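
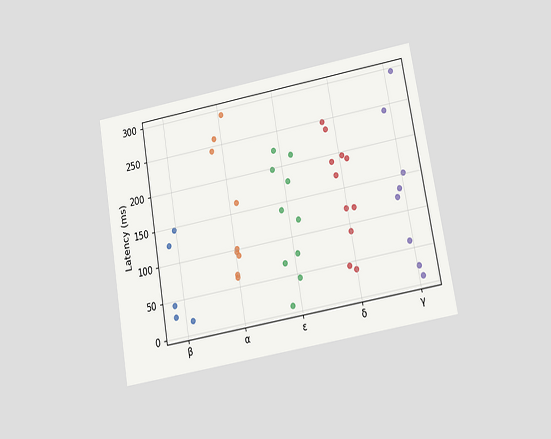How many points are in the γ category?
The chart is tilted about 10° counter-clockwise and viewed at a slight angle. Counting the markers in the γ column gives 8.

8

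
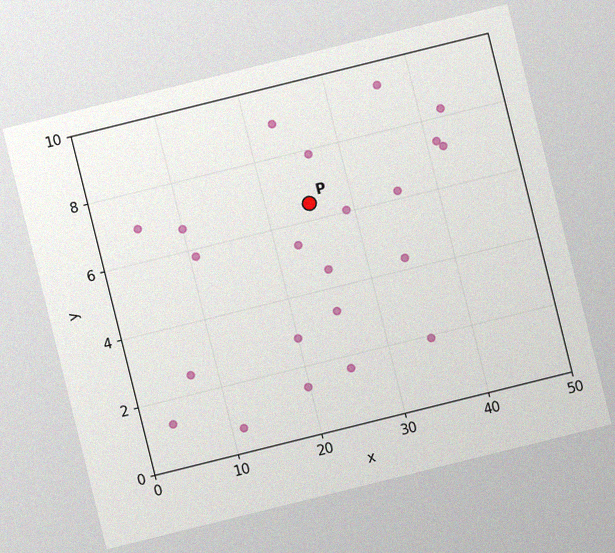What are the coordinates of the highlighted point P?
The chart is tilted about 14° counter-clockwise, with some photo noise. Following the gridlines from P to each axis, P sits at (25, 6.5).

(25, 6.5)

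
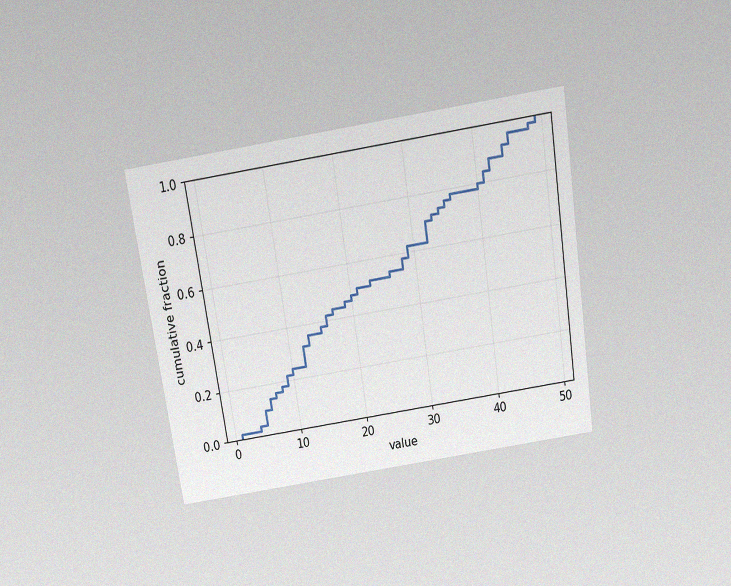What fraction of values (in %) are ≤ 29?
62%

The chart is tilted about 9° counter-clockwise and viewed slightly from above, with some photo noise. At x=29 the ECDF step is at 62%.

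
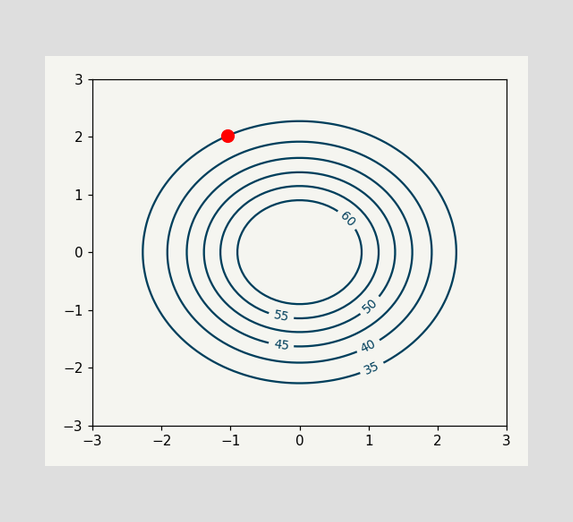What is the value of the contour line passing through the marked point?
35

The marked point sits on the contour labelled 35.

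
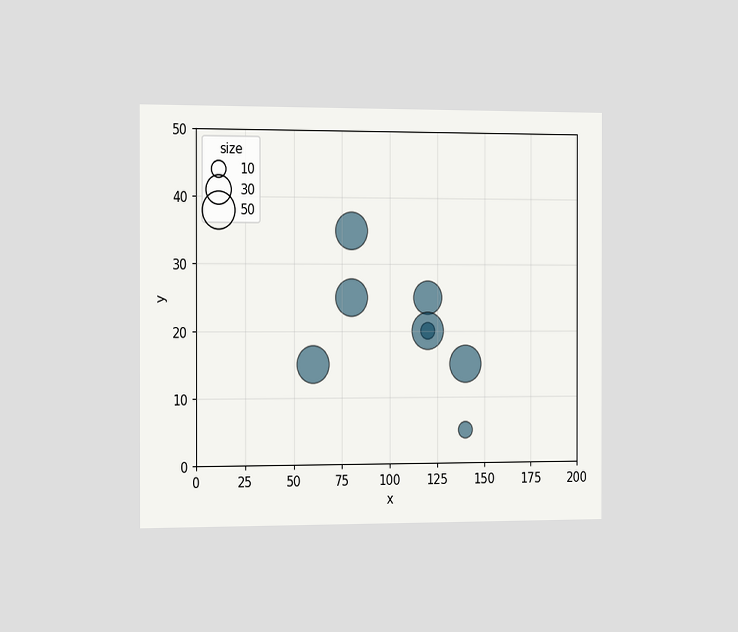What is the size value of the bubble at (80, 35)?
50

The chart is viewed slightly from the left. Matching the bubble at (80, 35) against the size legend gives 50.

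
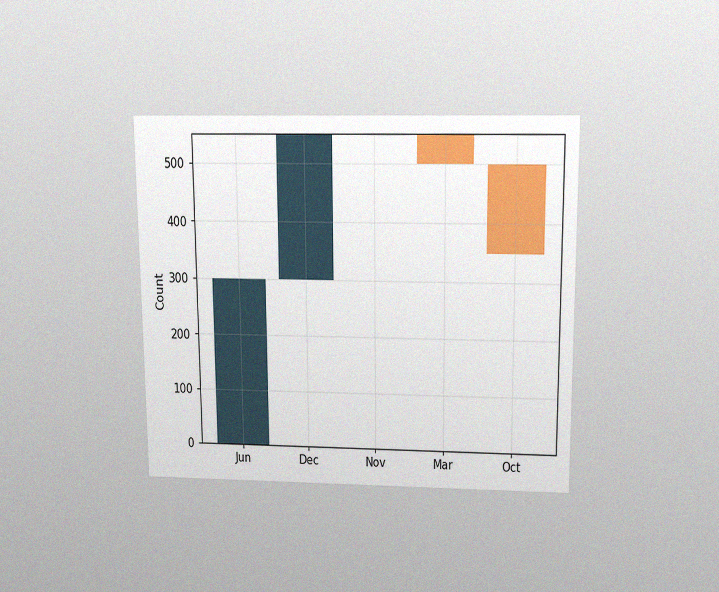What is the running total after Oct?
The chart is viewed slightly from above, with some photo noise. After Oct the running total reaches 350.

350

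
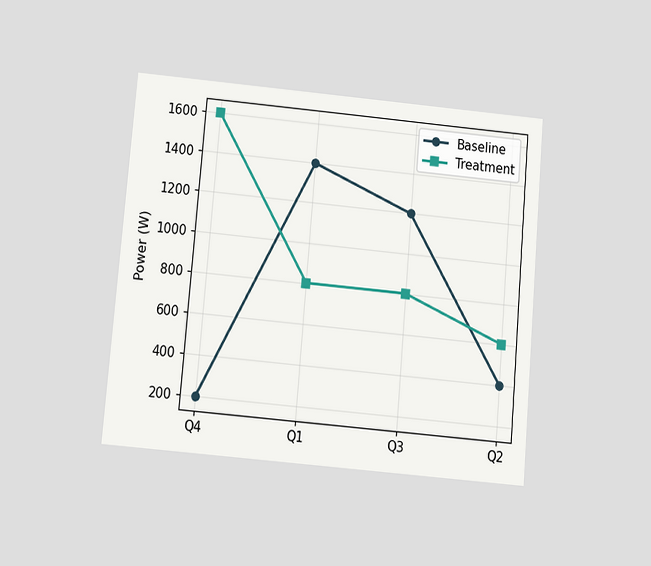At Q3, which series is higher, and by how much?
The chart is tilted about 5° clockwise and viewed slightly from below. At Q3, Baseline sits above the other line by 400W.

Baseline, by 400W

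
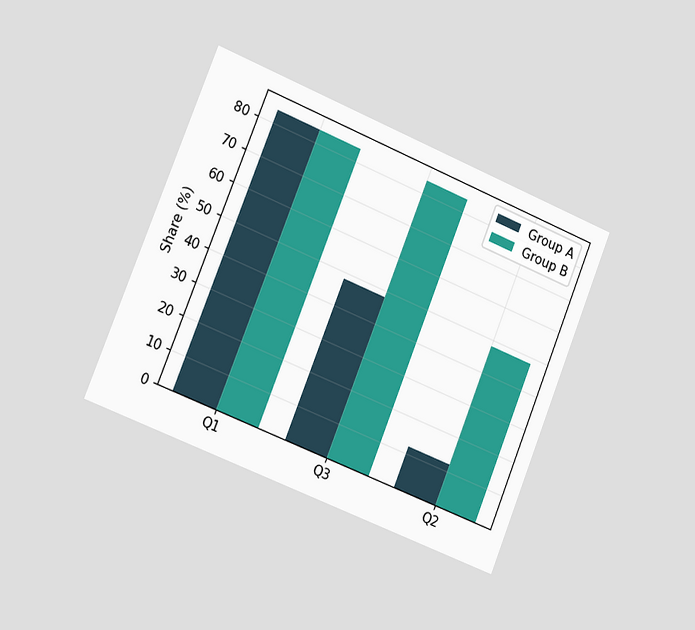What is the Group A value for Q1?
The chart is tilted about 22° clockwise and viewed slightly from the left. The Group A bar at Q1 reaches 84% on the y-axis.

84%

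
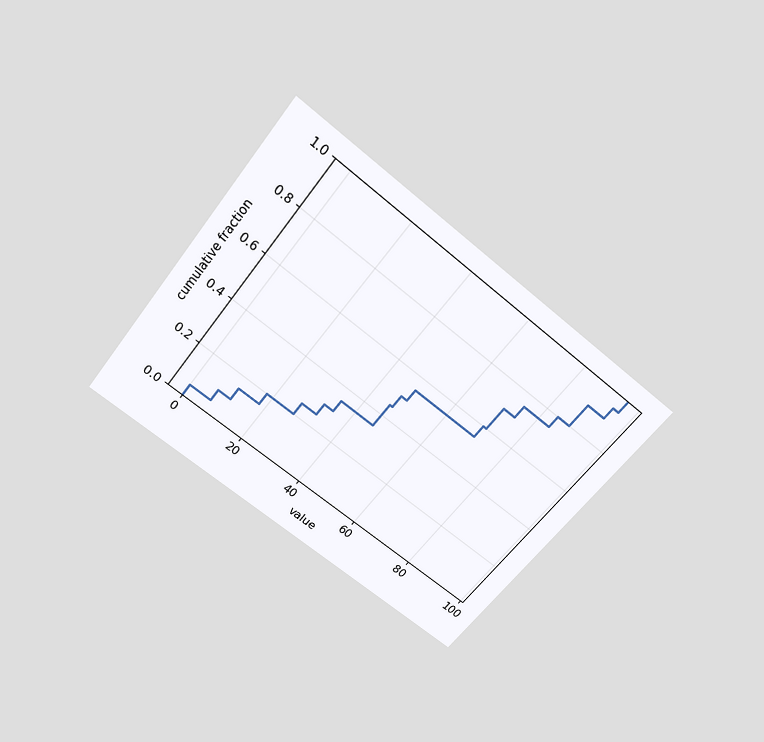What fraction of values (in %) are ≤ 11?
The chart is tilted about 39° clockwise and viewed slightly from above. At x=11 the ECDF step is at 15%.

15%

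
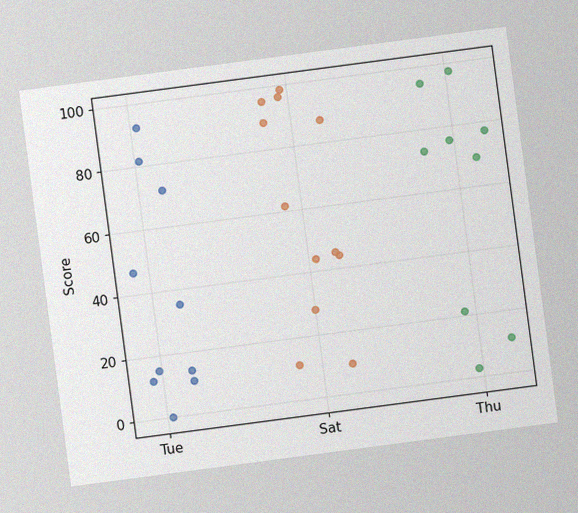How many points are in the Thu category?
The chart is tilted about 8° counter-clockwise, with some photo noise. Counting the markers in the Thu column gives 9.

9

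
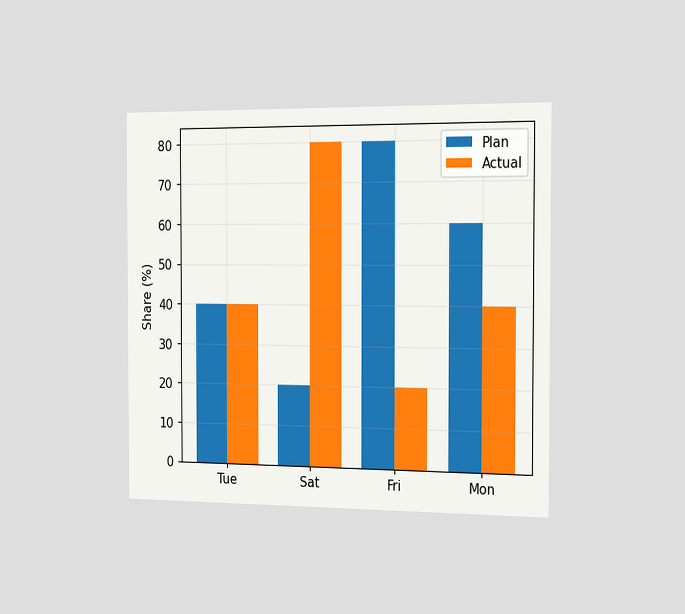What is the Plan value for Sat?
20%

The chart is viewed slightly from the right. The Plan bar at Sat reaches 20% on the y-axis.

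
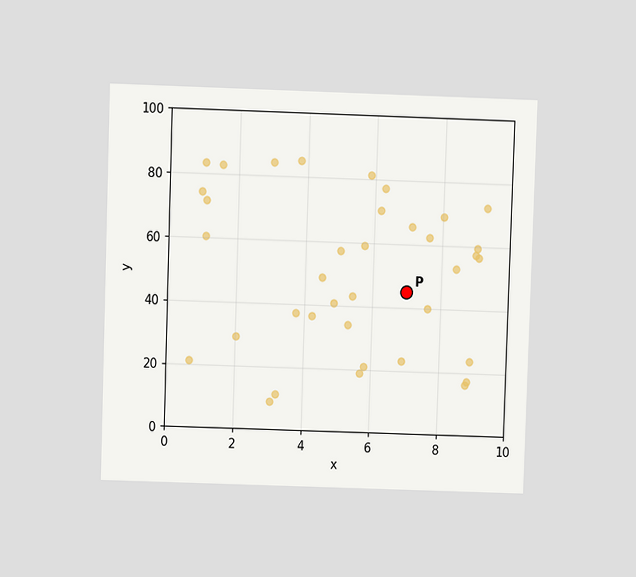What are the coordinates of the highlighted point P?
The chart is viewed at a slight angle. Following the gridlines from P to each axis, P sits at (7, 45).

(7, 45)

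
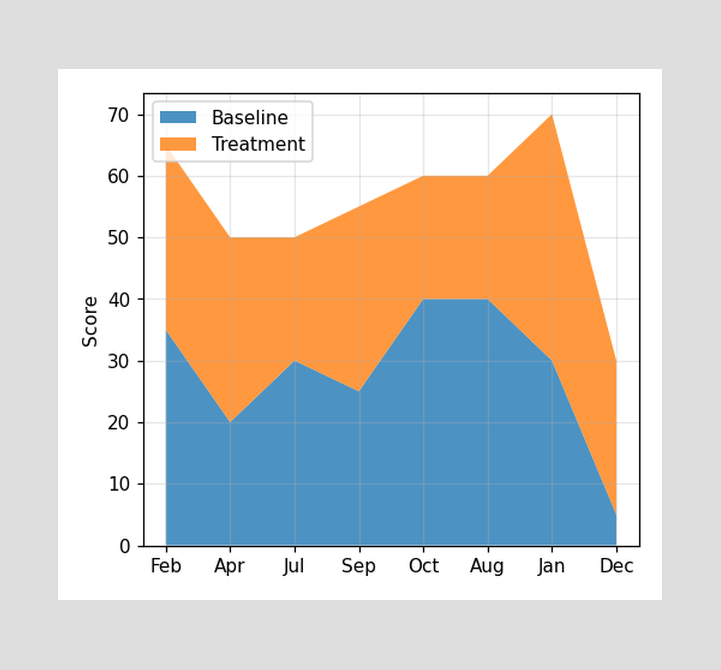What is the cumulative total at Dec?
30

The stacked total at Dec reaches 30.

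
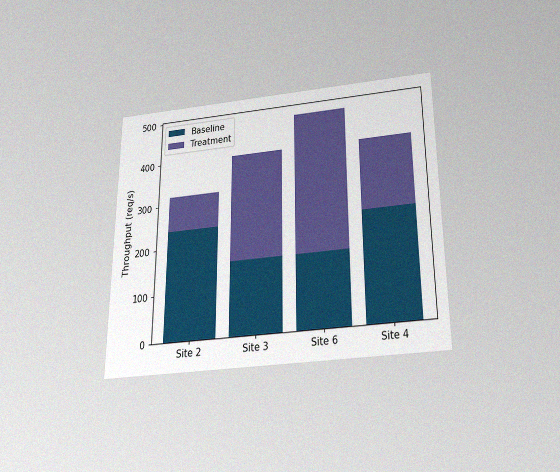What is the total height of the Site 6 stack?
480req/s

The chart is viewed slightly from below, with some photo noise. The Site 6 stack's top reaches 480req/s on the y-axis.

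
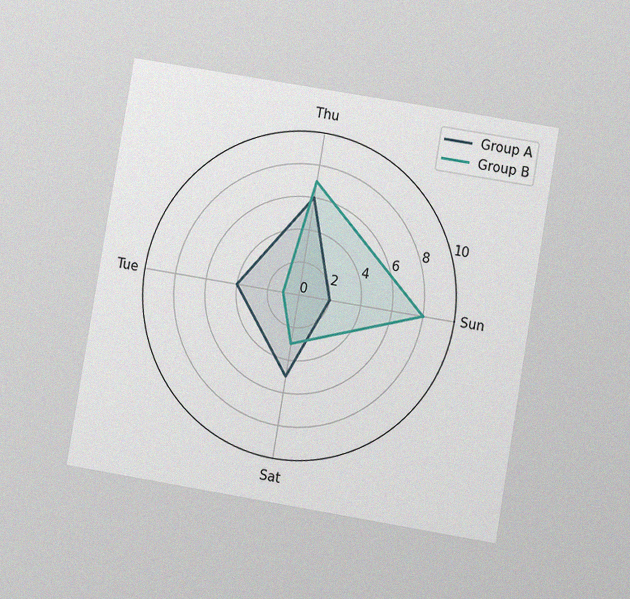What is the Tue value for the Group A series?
4

The chart is tilted about 10° clockwise and viewed at a slight angle, with some photo noise. On the Tue axis, Group A reaches 4.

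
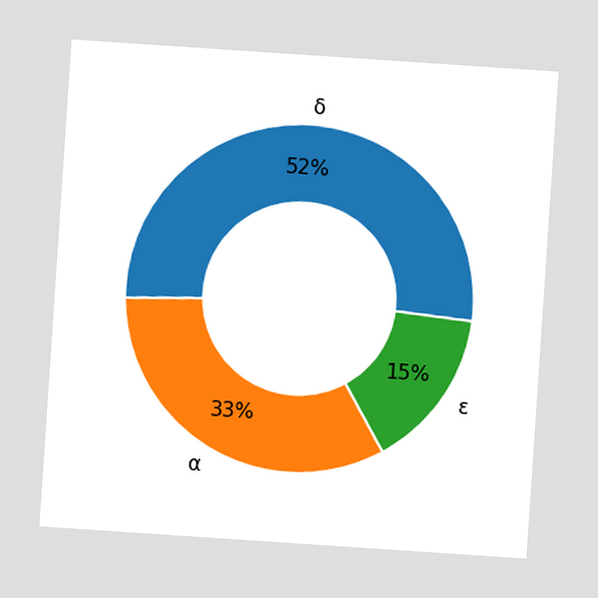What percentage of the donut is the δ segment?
The chart is tilted about 4° clockwise. The δ segment takes up 52% of the ring.

52%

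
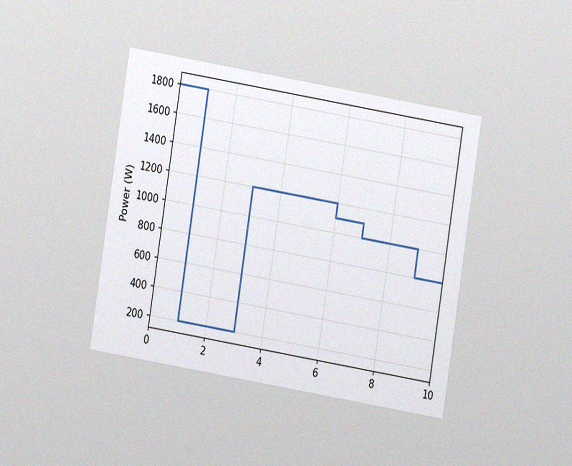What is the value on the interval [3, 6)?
1200W

The chart is tilted about 9° clockwise and viewed at a slight angle, with some photo noise. On [3, 6) the step sits at 1200W.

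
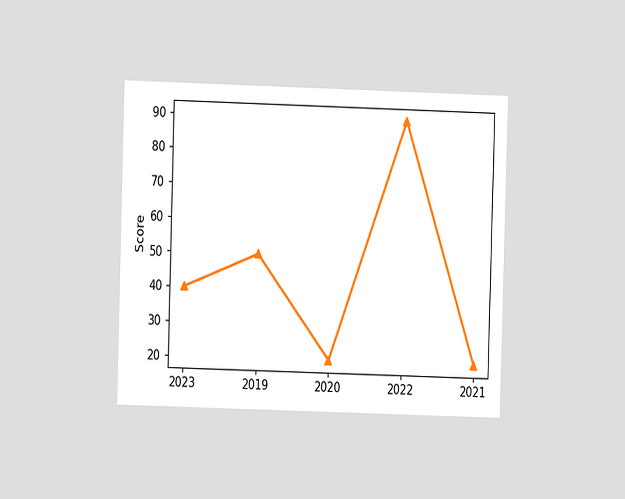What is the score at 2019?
50

The chart is viewed at a slight angle. At 2019, the line is at 50.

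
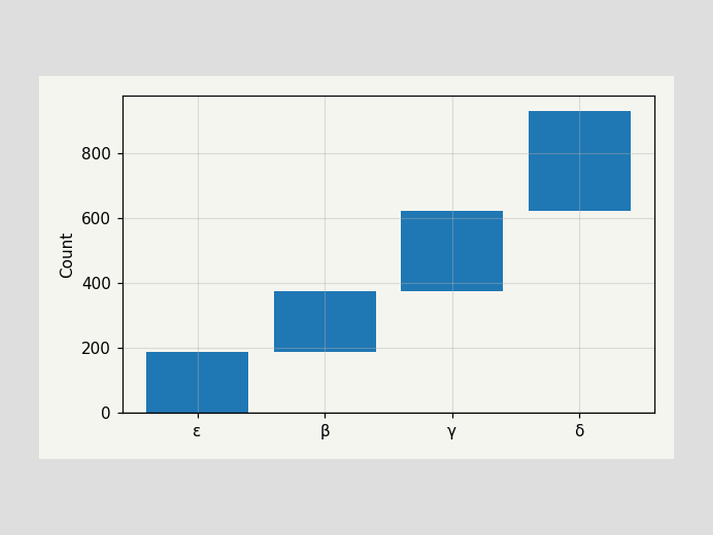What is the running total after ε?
186

After ε the running total reaches 186.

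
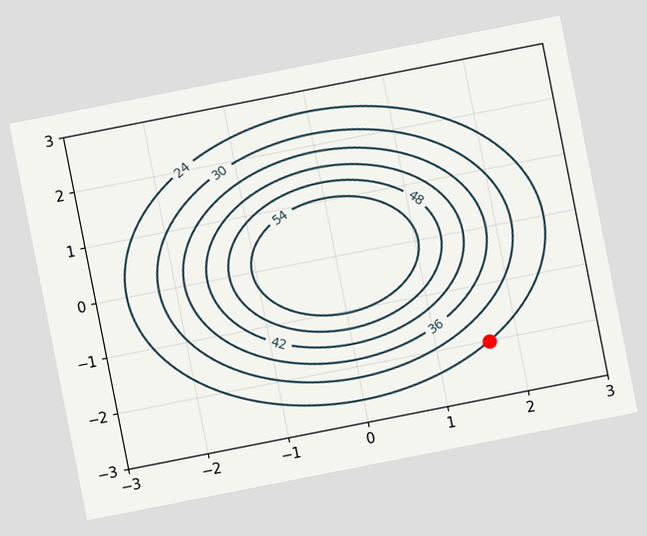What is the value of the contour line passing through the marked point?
24

The chart is tilted about 11° counter-clockwise. The marked point sits on the contour labelled 24.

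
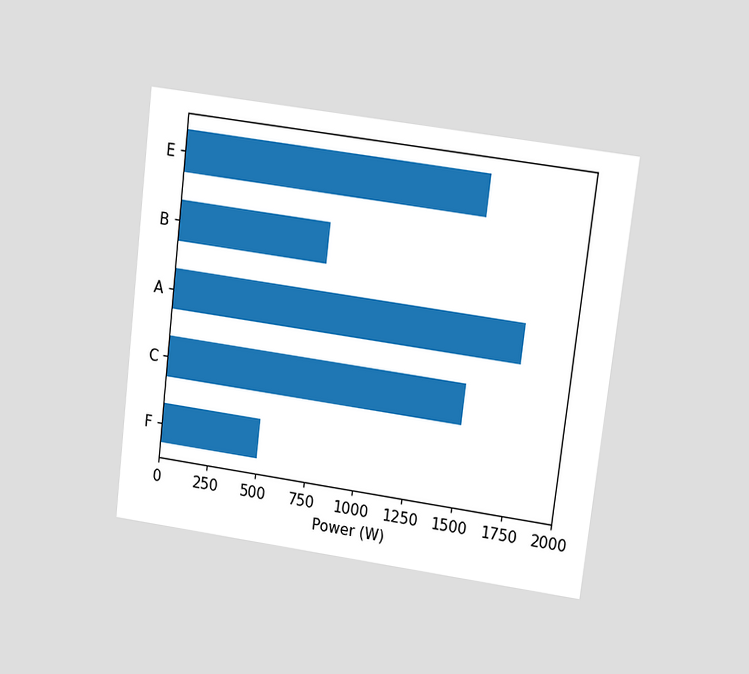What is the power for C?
The chart is tilted about 7° clockwise and viewed at a slight angle. Reading along the chart's x-axis, the C bar reaches 1500W.

1500W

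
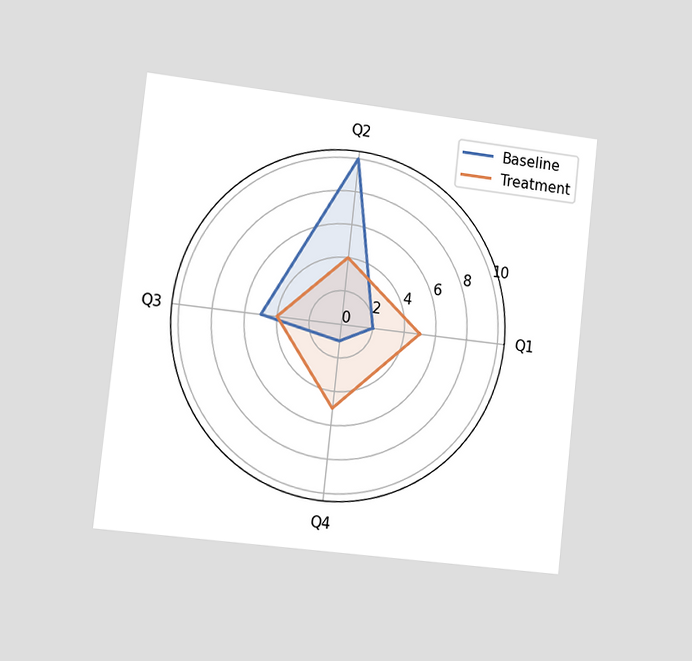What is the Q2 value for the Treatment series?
4

The chart is tilted about 6° clockwise and viewed slightly from the left. On the Q2 axis, Treatment reaches 4.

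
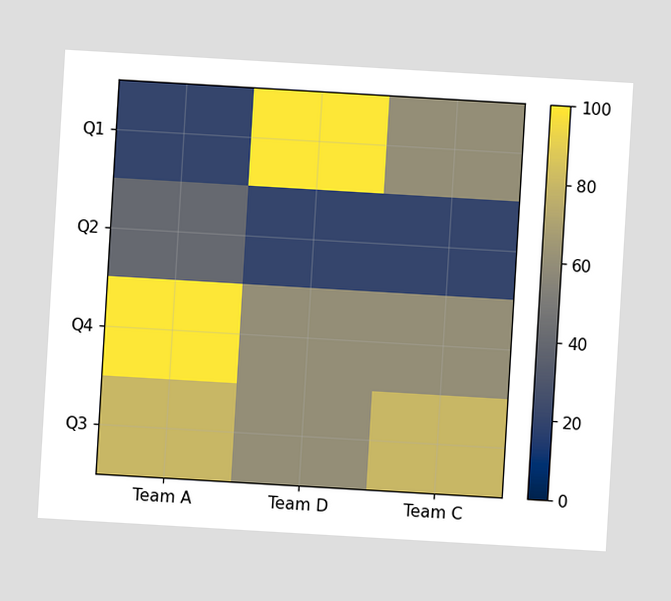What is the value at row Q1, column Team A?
20

The chart is tilted about 3° clockwise. Matching cell (Q1, Team A) against the colorbar gives 20.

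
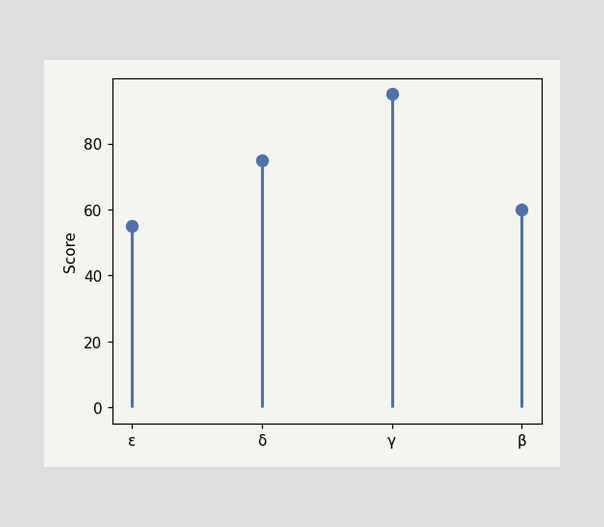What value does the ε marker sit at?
The ε marker sits at 55.

55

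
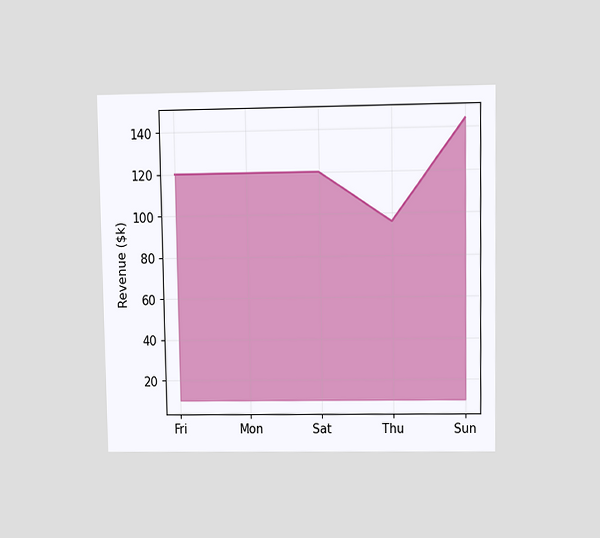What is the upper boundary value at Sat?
The chart is viewed at a slight angle. At Sat the upper boundary is at $120k.

$120k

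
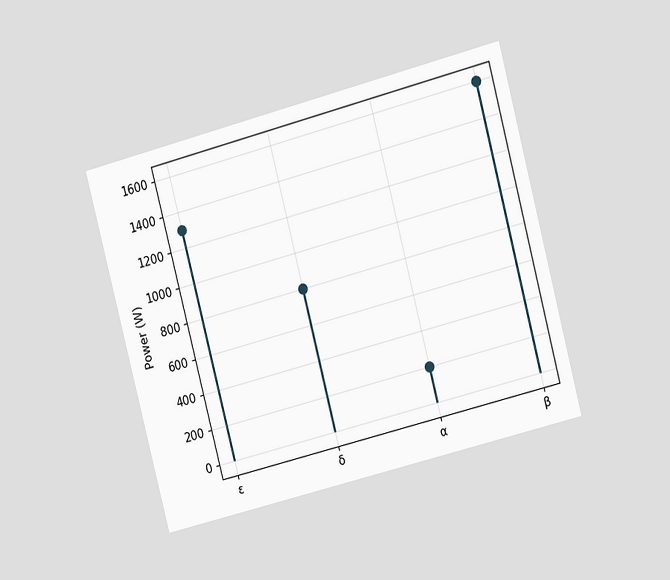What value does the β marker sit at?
The chart is tilted about 15° counter-clockwise and viewed at a slight angle. The β marker sits at 1600W.

1600W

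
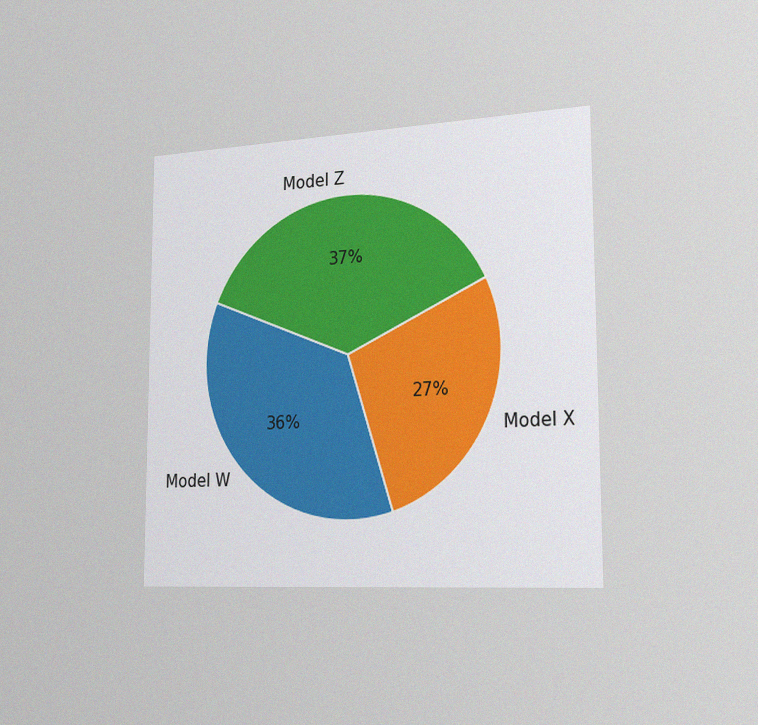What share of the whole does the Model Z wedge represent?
37%

The chart is viewed slightly from the right, with some photo noise. The Model Z slice takes up 37% of the pie.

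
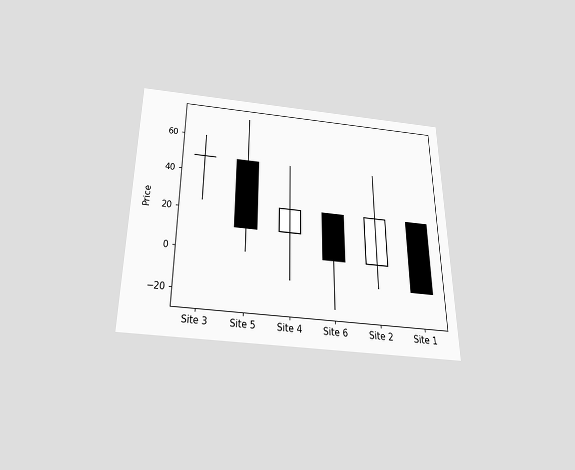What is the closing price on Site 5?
12

The chart is viewed slightly from below. The Site 5 candle closes at 12.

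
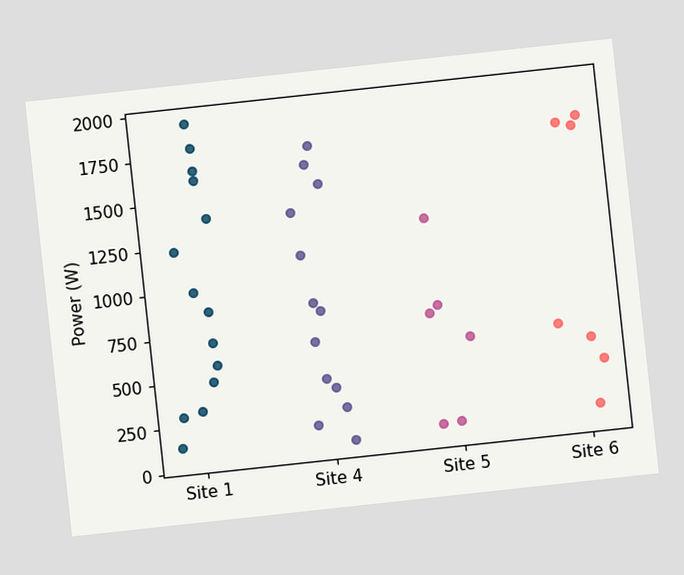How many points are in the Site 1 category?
The chart is tilted about 6° counter-clockwise. Counting the markers in the Site 1 column gives 14.

14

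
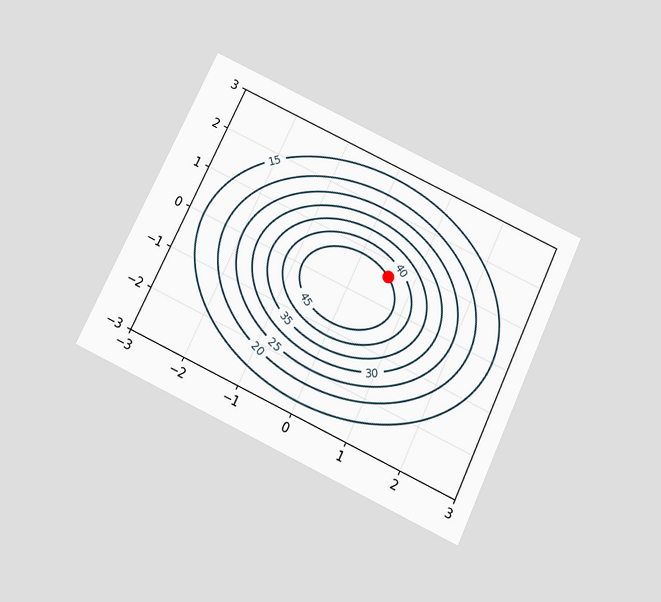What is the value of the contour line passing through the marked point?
45

The chart is tilted about 25° clockwise and viewed slightly from below. The marked point sits on the contour labelled 45.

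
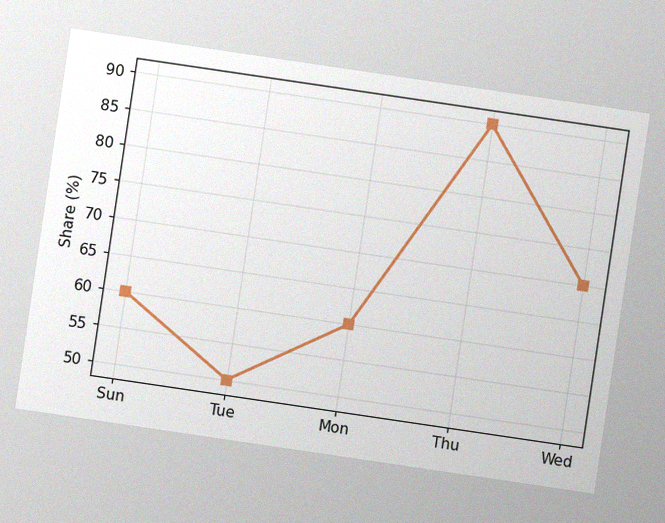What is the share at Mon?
60%

The chart is tilted about 8° clockwise, with some photo noise. At Mon, the line is at 60%.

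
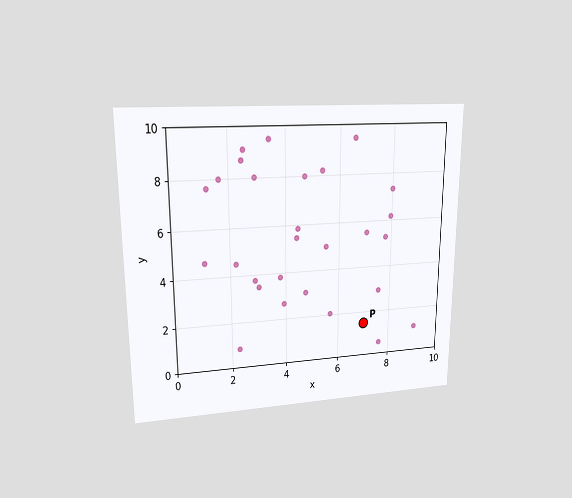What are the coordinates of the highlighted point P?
(7, 1.5)

The chart is viewed at a slight angle. Following the gridlines from P to each axis, P sits at (7, 1.5).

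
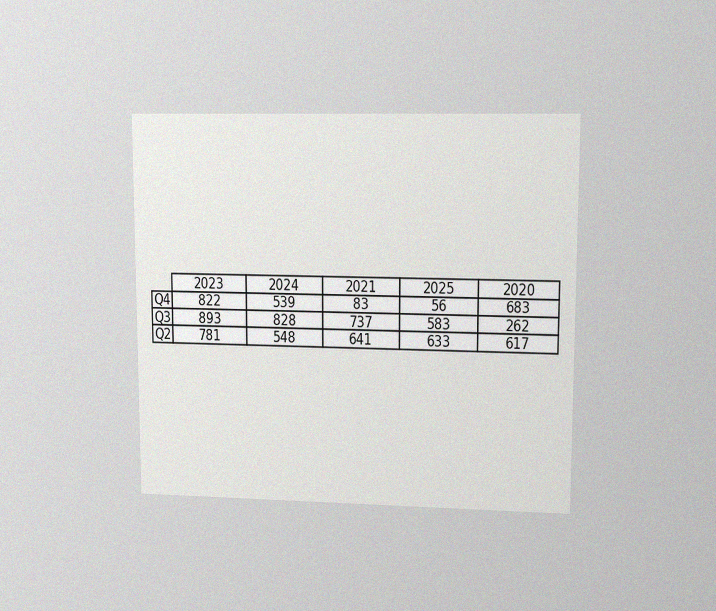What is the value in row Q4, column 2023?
822

The chart is viewed at a slight angle, with some photo noise. The (Q4, 2023) cell reads 822.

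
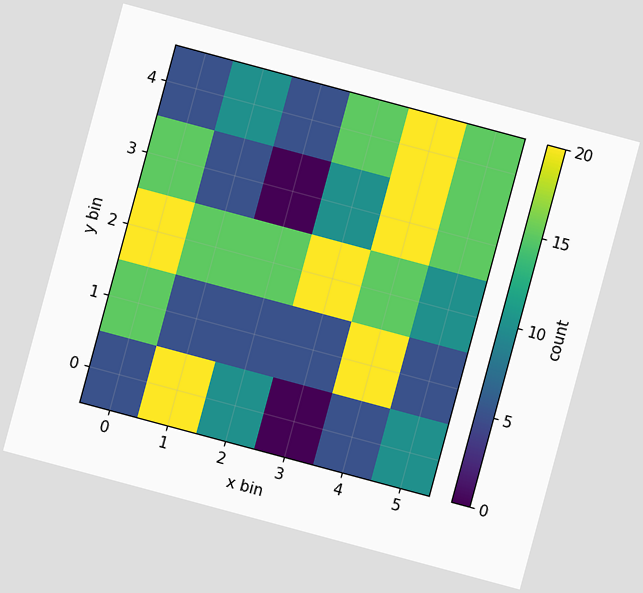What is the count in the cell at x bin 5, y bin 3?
15

The chart is tilted about 15° clockwise. Matching the cell (5, 3) against the colorbar gives 15.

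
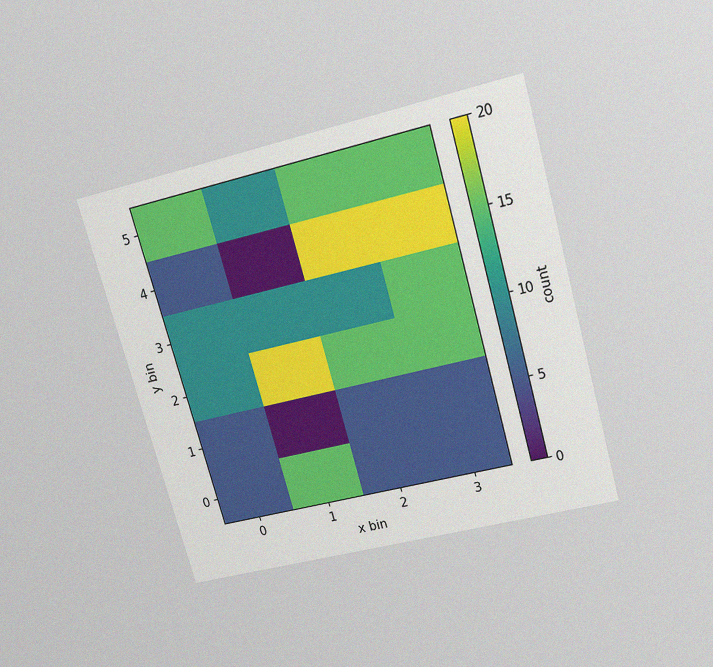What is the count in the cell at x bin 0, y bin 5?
The chart is tilted about 16° counter-clockwise and viewed slightly from above, with some photo noise. Matching the cell (0, 5) against the colorbar gives 15.

15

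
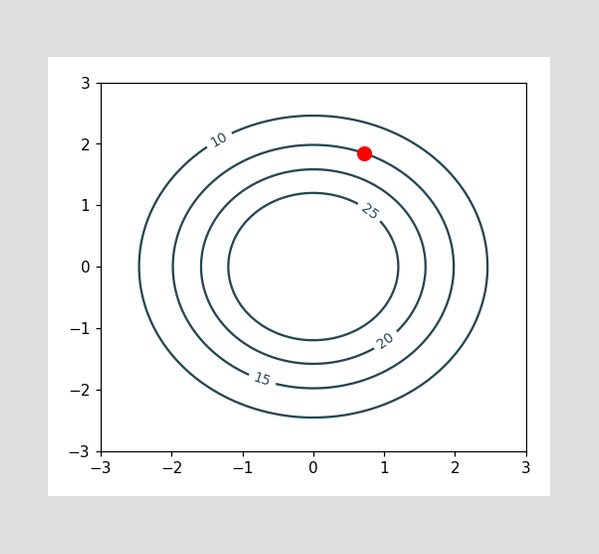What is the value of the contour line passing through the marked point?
The marked point sits on the contour labelled 15.

15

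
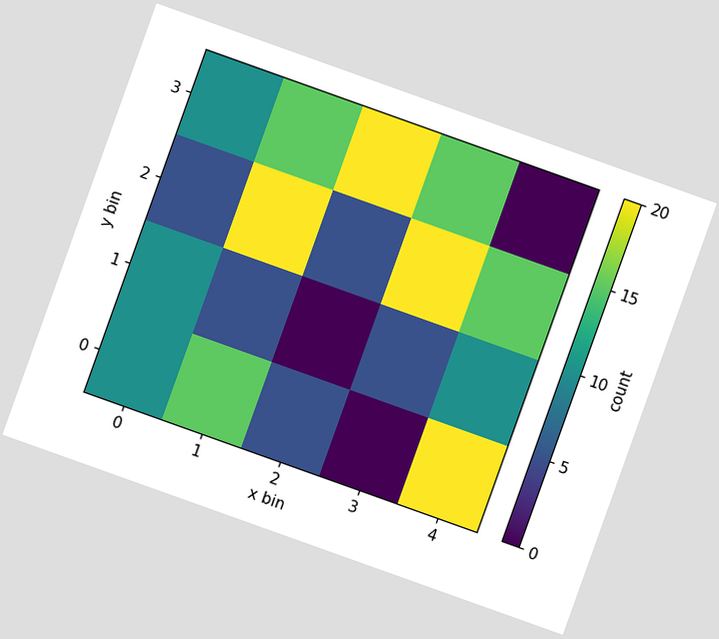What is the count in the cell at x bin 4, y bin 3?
The chart is tilted about 20° clockwise. Matching the cell (4, 3) against the colorbar gives 0.

0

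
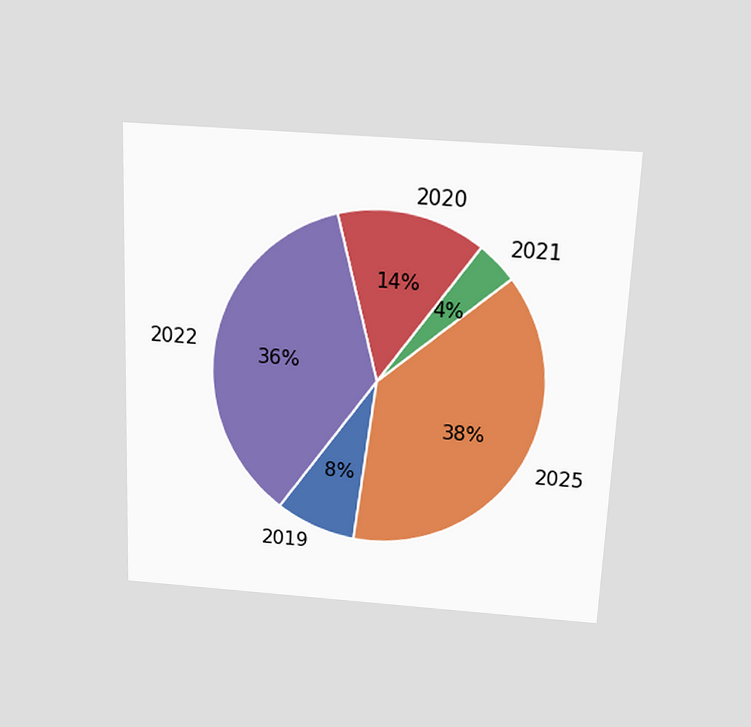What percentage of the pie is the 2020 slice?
14%

The chart is tilted about 2° clockwise and viewed slightly from above. The 2020 slice takes up 14% of the pie.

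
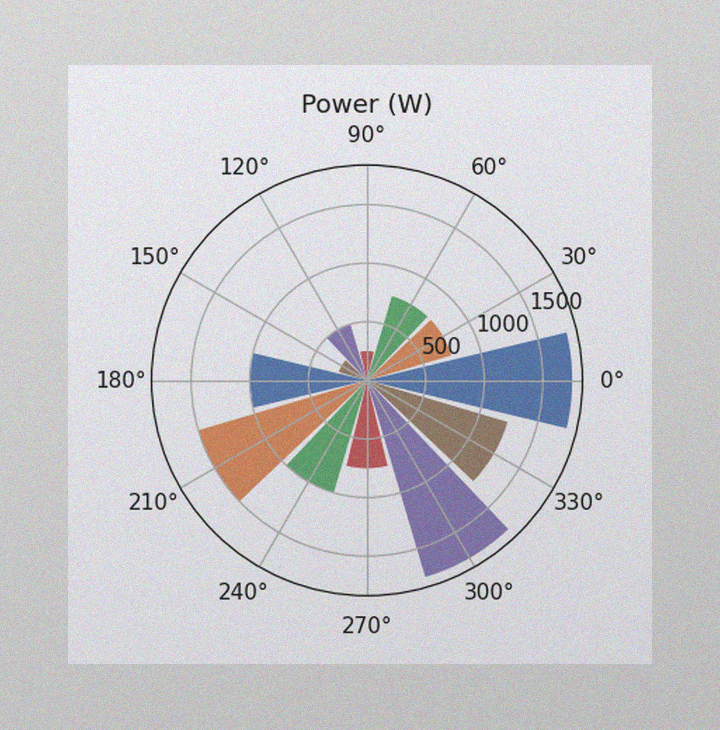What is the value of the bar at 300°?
1750W

The image has some photo noise and uneven lighting. The bar at 300° reaches 1750W on the radial axis.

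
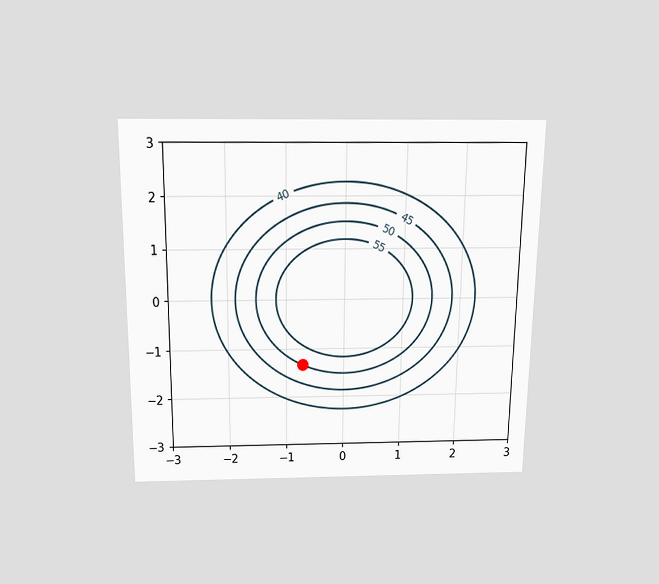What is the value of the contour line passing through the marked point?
The chart is viewed slightly from above. The marked point sits on the contour labelled 50.

50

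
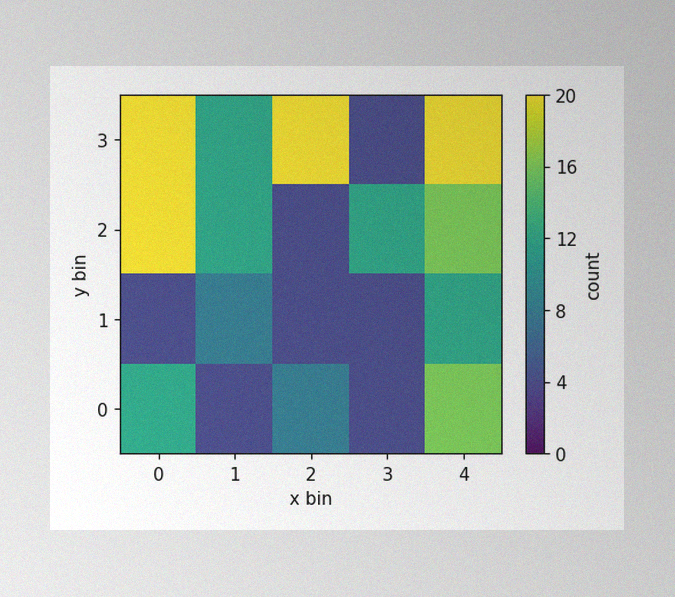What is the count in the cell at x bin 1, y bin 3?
The image has some photo noise and uneven lighting. Matching the cell (1, 3) against the colorbar gives 12.

12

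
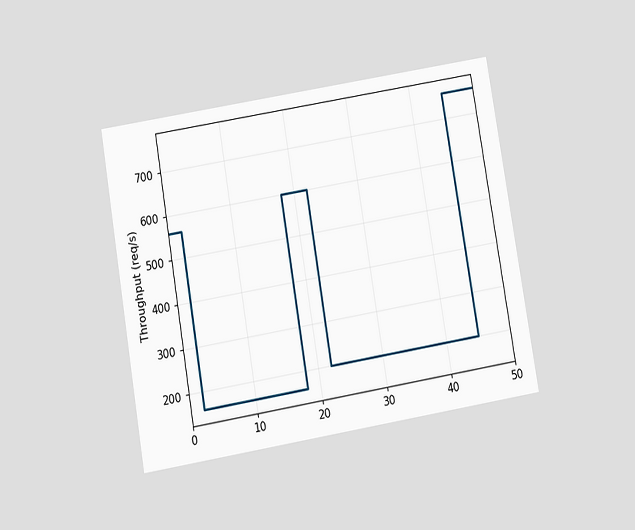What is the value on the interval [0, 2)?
The chart is tilted about 10° counter-clockwise and viewed slightly from below. On [0, 2) the step sits at 560req/s.

560req/s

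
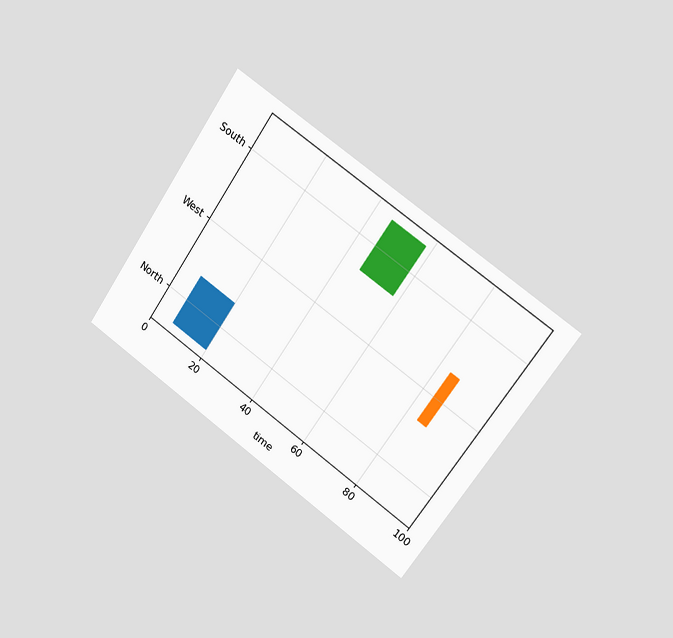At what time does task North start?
7

The chart is tilted about 34° clockwise and viewed slightly from the right. The North bar begins at t=7.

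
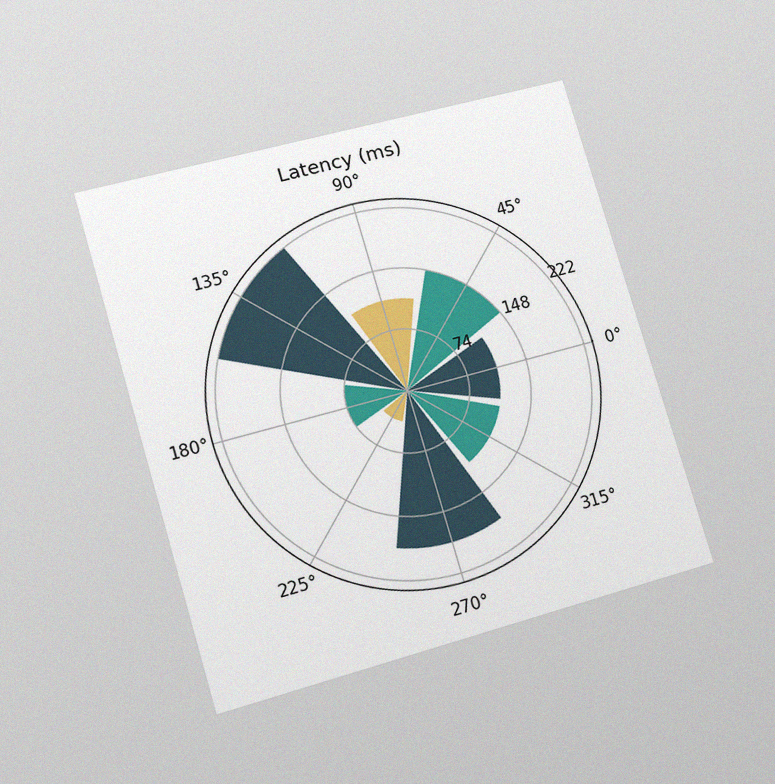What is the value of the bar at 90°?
111ms

The chart is tilted about 16° counter-clockwise and viewed at a slight angle, with some photo noise. The bar at 90° reaches 111ms on the radial axis.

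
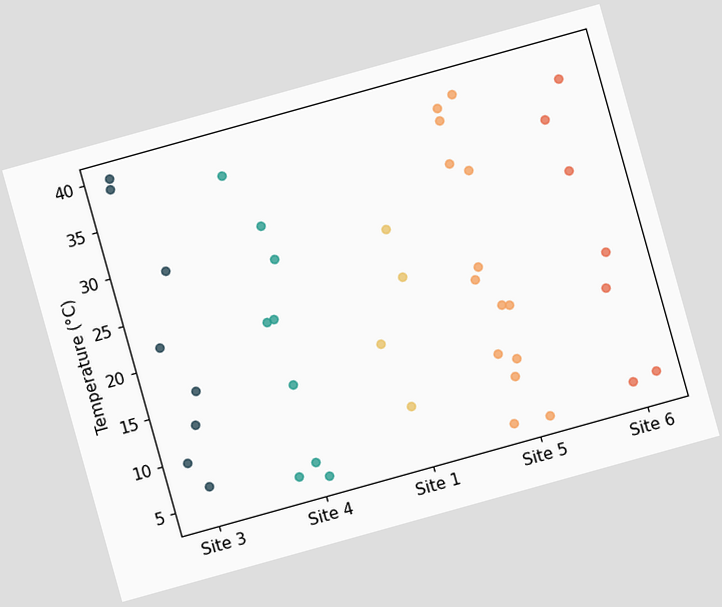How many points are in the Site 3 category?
The chart is tilted about 16° counter-clockwise. Counting the markers in the Site 3 column gives 8.

8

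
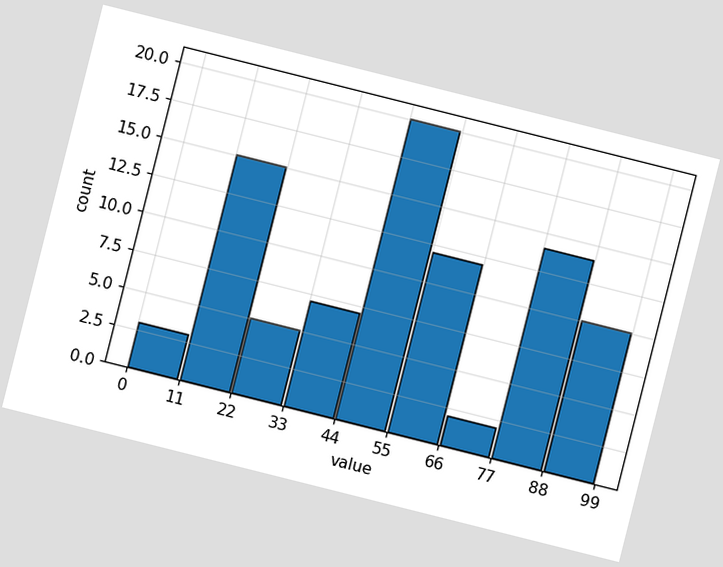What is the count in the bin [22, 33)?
5

The chart is tilted about 14° clockwise. The [22, 33) bin has height 5.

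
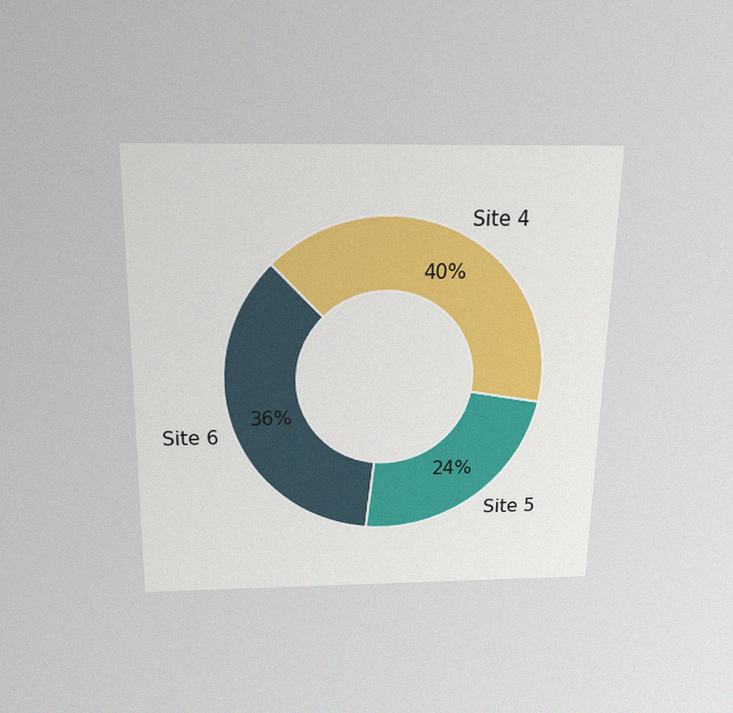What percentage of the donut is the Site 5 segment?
The chart is viewed slightly from above, with some photo noise. The Site 5 segment takes up 24% of the ring.

24%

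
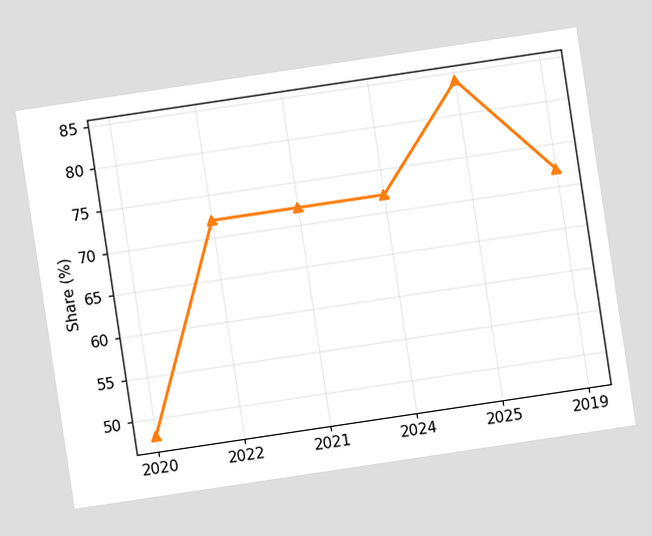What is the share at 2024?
72%

The chart is tilted about 8° counter-clockwise. At 2024, the line is at 72%.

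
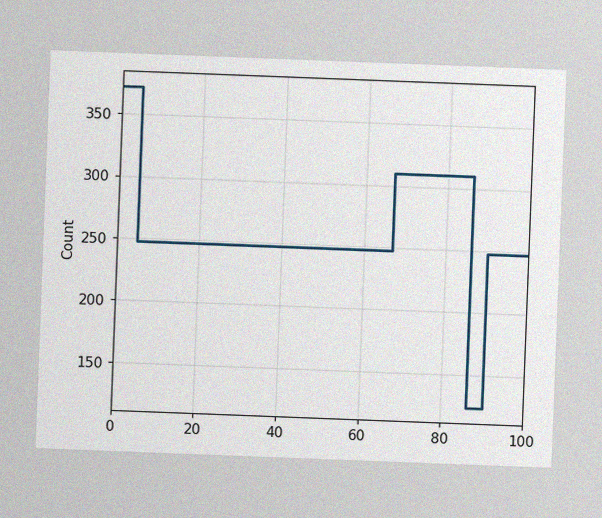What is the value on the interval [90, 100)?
The chart is tilted about 2° clockwise, with some photo noise. On [90, 100) the step sits at 248.

248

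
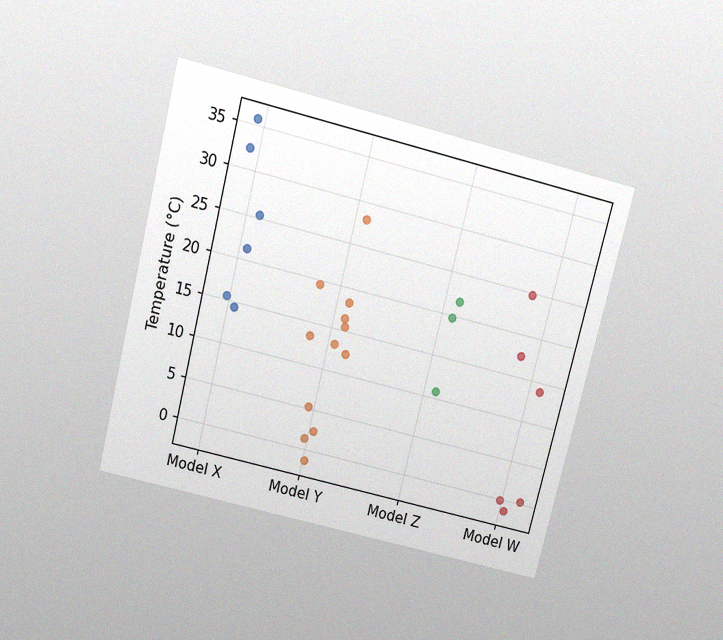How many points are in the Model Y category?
12

The chart is tilted about 14° clockwise and viewed slightly from above, with some photo noise. Counting the markers in the Model Y column gives 12.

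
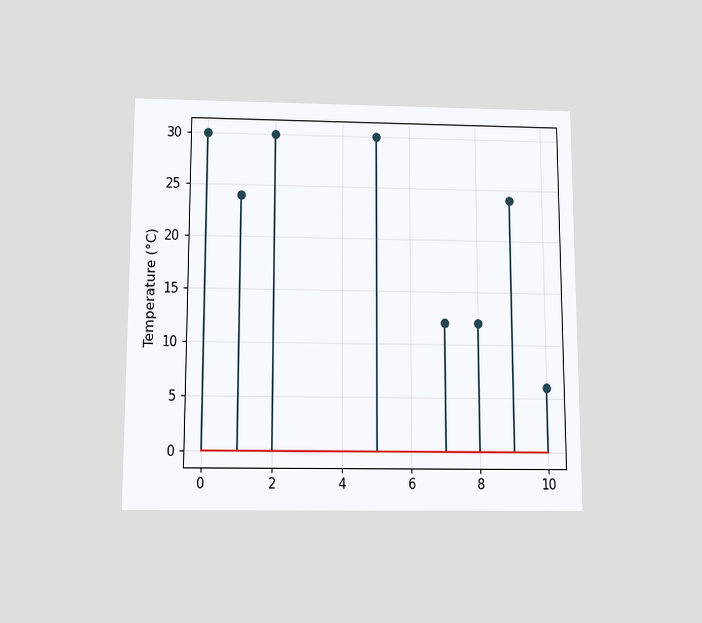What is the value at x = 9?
The chart is viewed slightly from below. The stem at x=9 reaches 24°C.

24°C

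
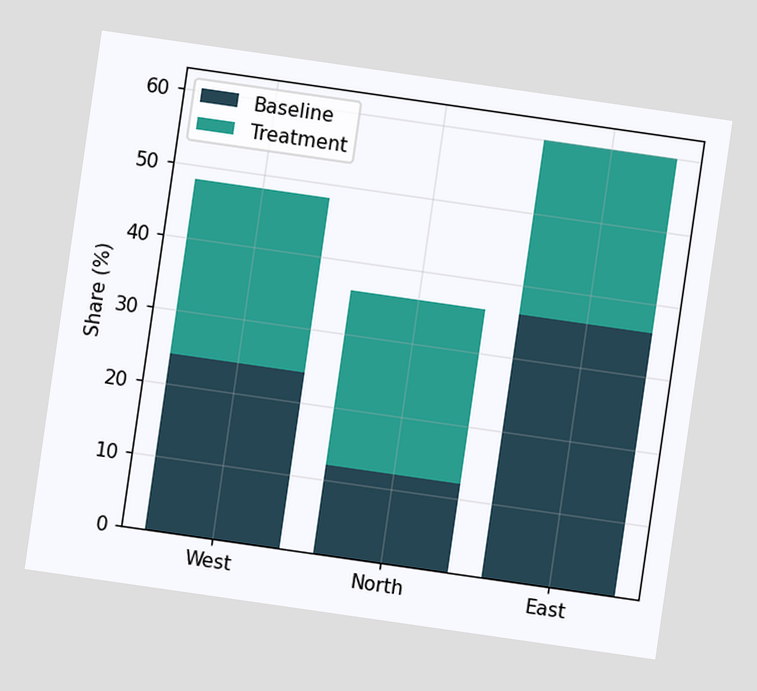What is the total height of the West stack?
48%

The chart is tilted about 8° clockwise. The West stack's top reaches 48% on the y-axis.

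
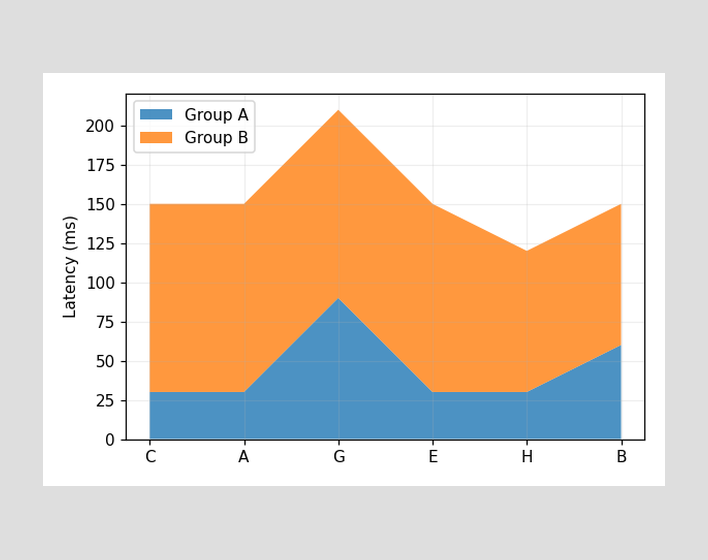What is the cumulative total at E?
The stacked total at E reaches 150ms.

150ms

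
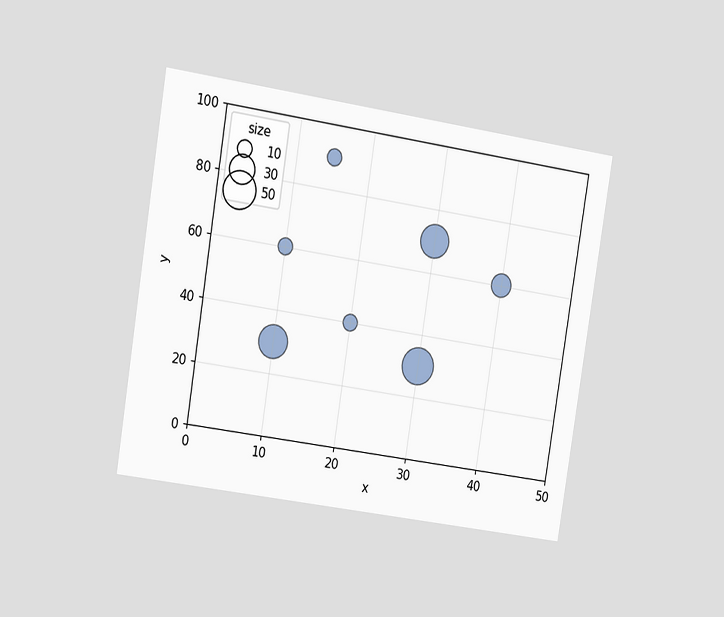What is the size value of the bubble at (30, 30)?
50

The chart is tilted about 9° clockwise and viewed slightly from the left. Matching the bubble at (30, 30) against the size legend gives 50.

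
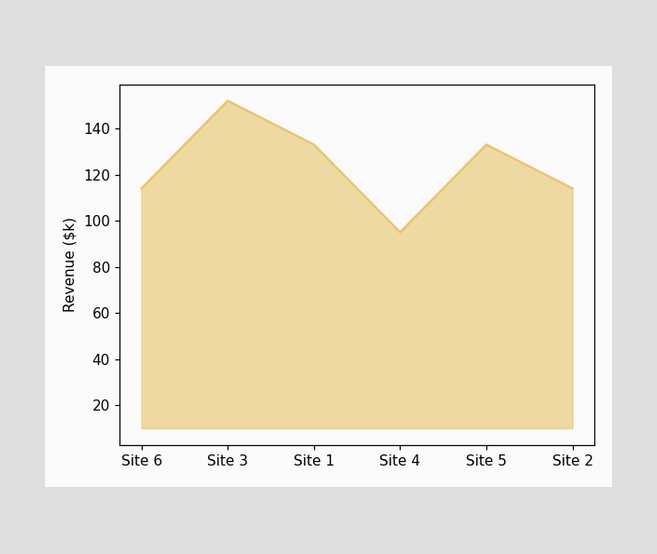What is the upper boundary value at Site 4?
At Site 4 the upper boundary is at $95k.

$95k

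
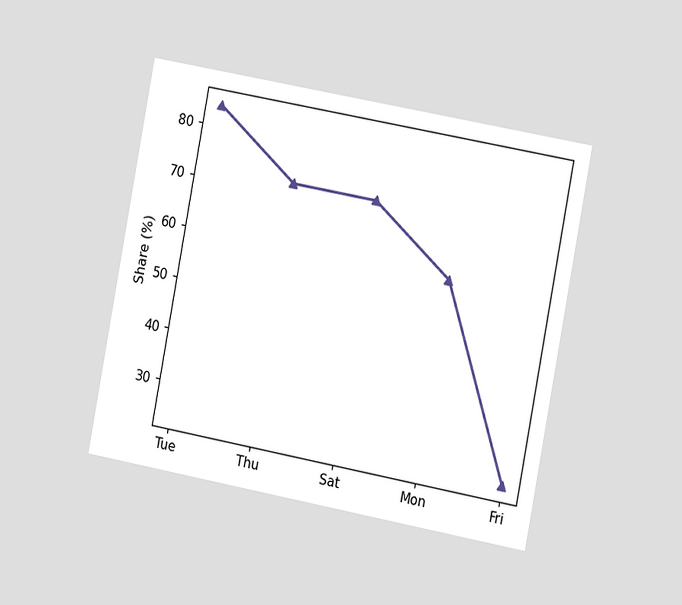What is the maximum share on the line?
The chart is tilted about 11° clockwise and viewed slightly from the right. The highest point is at Tue, and reading across to the y-axis gives 84%.

84%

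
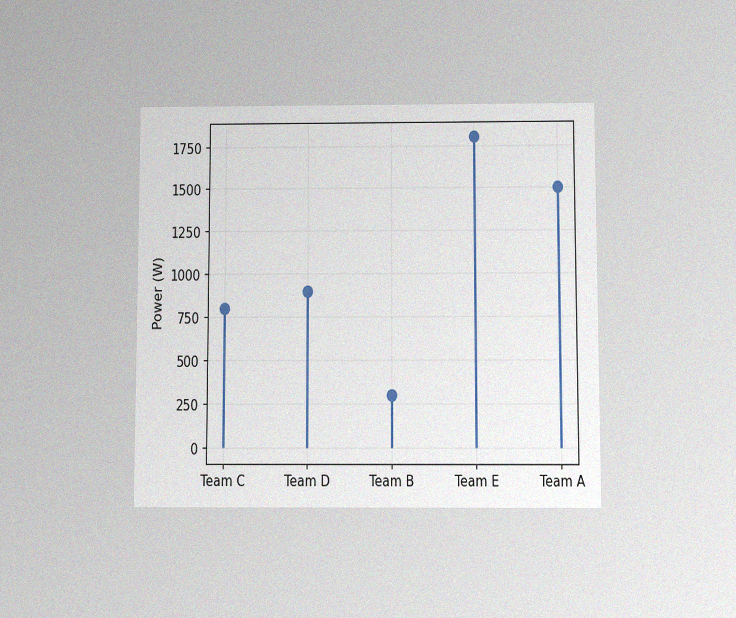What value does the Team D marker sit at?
900W

The chart is viewed slightly from below, with some photo noise. The Team D marker sits at 900W.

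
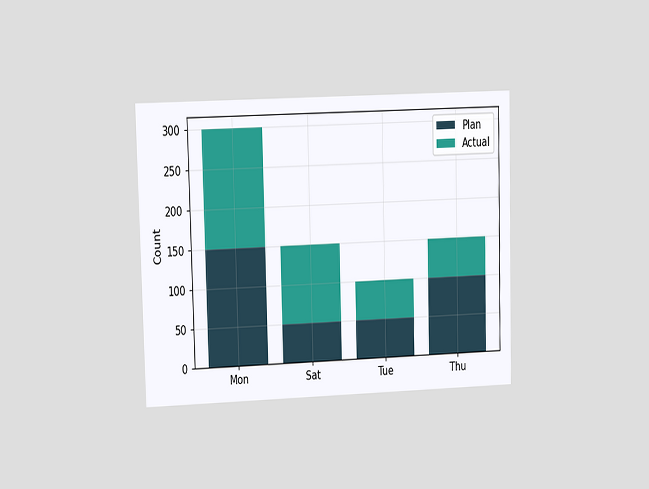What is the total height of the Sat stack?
The chart is viewed at a slight angle. The Sat stack's top reaches 150 on the y-axis.

150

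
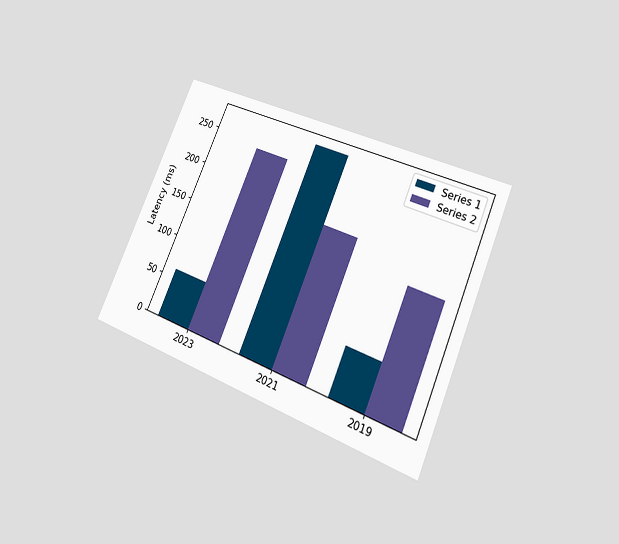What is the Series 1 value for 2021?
270ms

The chart is tilted about 23° clockwise and viewed at a slight angle. The Series 1 bar at 2021 reaches 270ms on the y-axis.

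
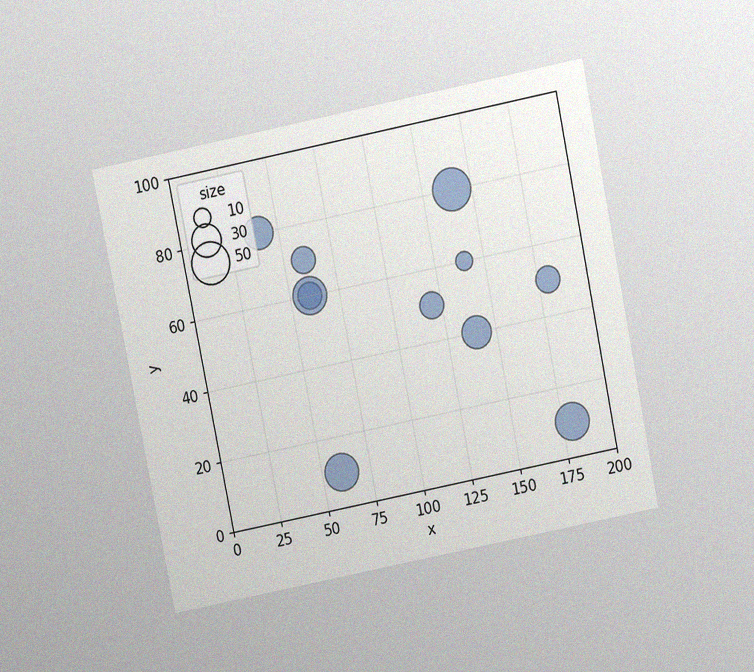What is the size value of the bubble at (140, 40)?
30

The chart is tilted about 11° counter-clockwise and viewed slightly from above, with some photo noise. Matching the bubble at (140, 40) against the size legend gives 30.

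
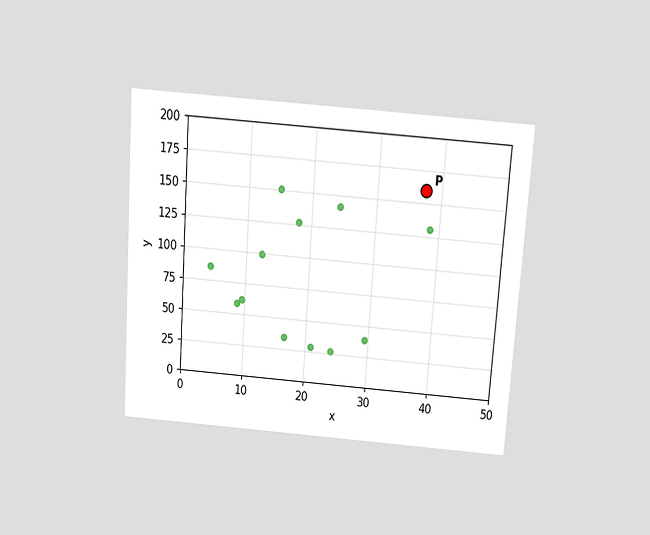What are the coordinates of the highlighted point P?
The chart is tilted about 4° clockwise and viewed slightly from above. Following the gridlines from P to each axis, P sits at (37.5, 160).

(37.5, 160)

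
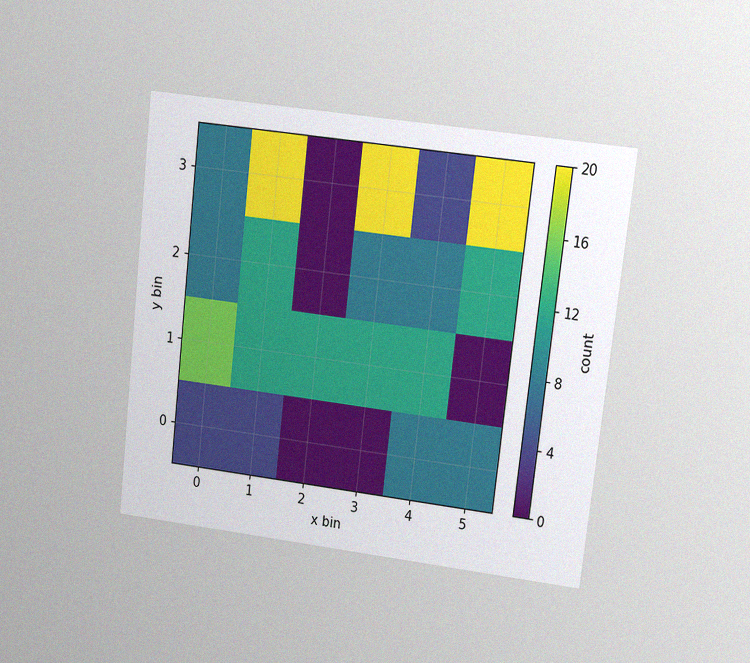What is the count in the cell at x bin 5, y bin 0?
The chart is tilted about 7° clockwise and viewed at a slight angle, with some photo noise. Matching the cell (5, 0) against the colorbar gives 8.

8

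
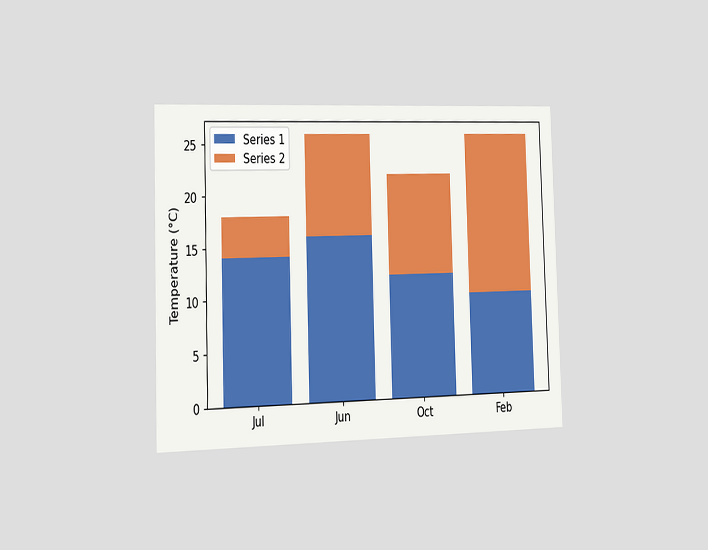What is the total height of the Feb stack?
26°C

The chart is viewed slightly from the left. The Feb stack's top reaches 26°C on the y-axis.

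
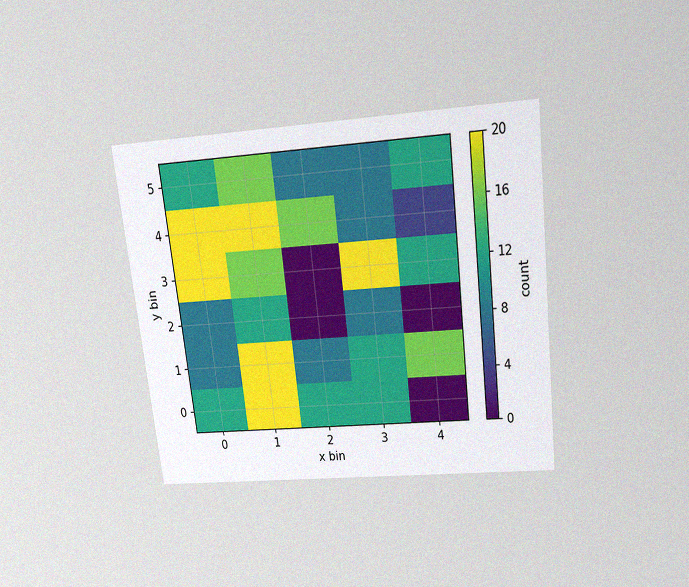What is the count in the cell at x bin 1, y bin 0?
The chart is tilted about 7° counter-clockwise and viewed slightly from above, with some photo noise. Matching the cell (1, 0) against the colorbar gives 20.

20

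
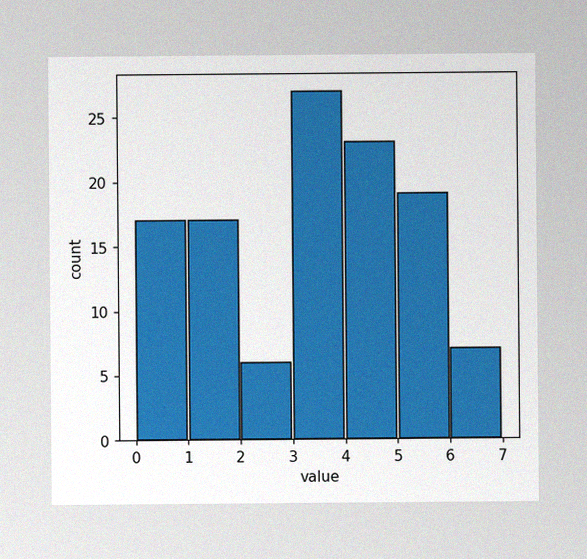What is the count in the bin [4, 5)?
23

The image has some photo noise and uneven lighting. The [4, 5) bin has height 23.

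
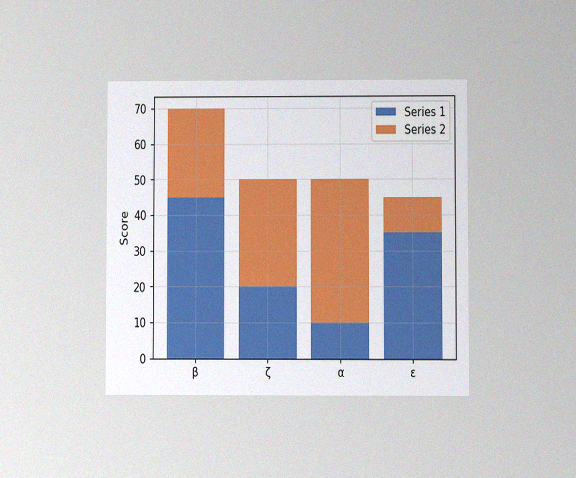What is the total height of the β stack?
The chart is viewed at a slight angle, with some photo noise. The β stack's top reaches 70 on the y-axis.

70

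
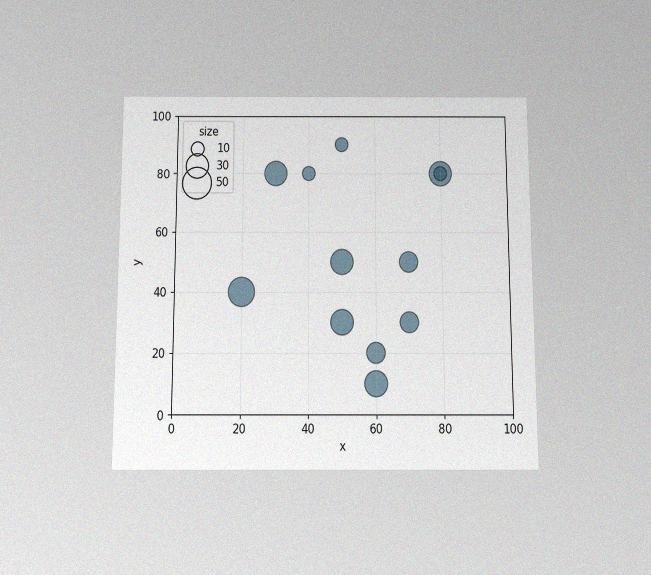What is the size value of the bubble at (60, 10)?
30

The chart is viewed slightly from below, with some photo noise. Matching the bubble at (60, 10) against the size legend gives 30.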